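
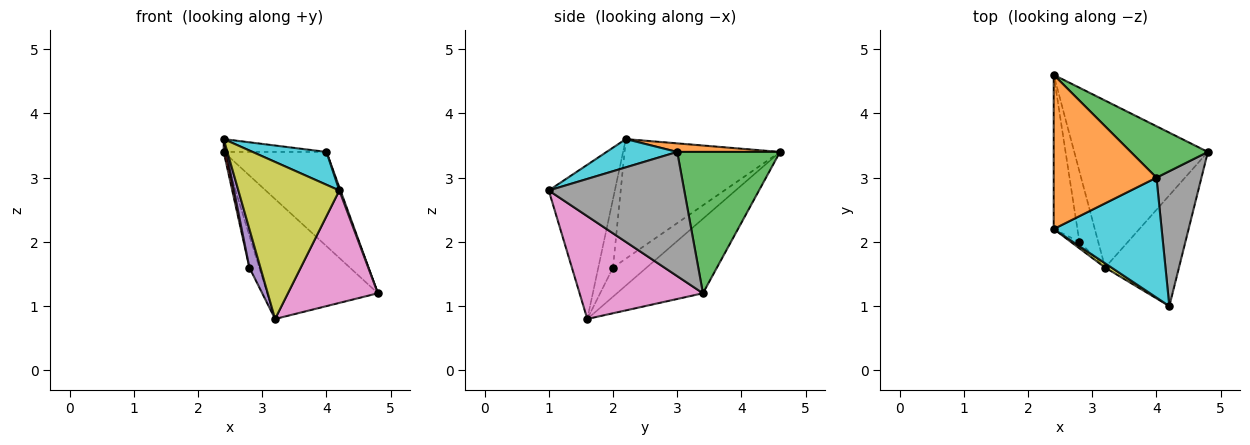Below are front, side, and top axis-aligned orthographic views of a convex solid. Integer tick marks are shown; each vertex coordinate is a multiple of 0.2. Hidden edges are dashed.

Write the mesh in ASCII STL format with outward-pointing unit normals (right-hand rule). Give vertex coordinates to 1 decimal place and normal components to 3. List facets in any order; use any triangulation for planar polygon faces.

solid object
 facet normal -0.413 0.531 -0.740
  outer loop
   vertex 3.2 1.6 0.8
   vertex 2.4 4.6 3.4
   vertex 4.8 3.4 1.2
  endloop
 endfacet
 facet normal 0.083 0.083 0.993
  outer loop
   vertex 4.0 3.0 3.4
   vertex 2.4 4.6 3.4
   vertex 2.4 2.2 3.6
  endloop
 endfacet
 facet normal 0.660 0.660 0.360
  outer loop
   vertex 4.0 3.0 3.4
   vertex 4.8 3.4 1.2
   vertex 2.4 4.6 3.4
  endloop
 endfacet
 facet normal -0.981 -0.016 -0.195
  outer loop
   vertex 2.8 2.0 1.6
   vertex 2.4 2.2 3.6
   vertex 2.4 4.6 3.4
  endloop
 endfacet
 facet normal -0.796 -0.597 -0.100
  outer loop
   vertex 2.8 2.0 1.6
   vertex 3.2 1.6 0.8
   vertex 2.4 2.2 3.6
  endloop
 endfacet
 facet normal -0.815 0.240 -0.527
  outer loop
   vertex 2.8 2.0 1.6
   vertex 2.4 4.6 3.4
   vertex 3.2 1.6 0.8
  endloop
 endfacet
 facet normal 0.699 -0.509 -0.502
  outer loop
   vertex 4.2 1.0 2.8
   vertex 3.2 1.6 0.8
   vertex 4.8 3.4 1.2
  endloop
 endfacet
 facet normal 0.940 -0.008 0.340
  outer loop
   vertex 4.2 1.0 2.8
   vertex 4.8 3.4 1.2
   vertex 4.0 3.0 3.4
  endloop
 endfacet
 facet normal -0.548 -0.836 0.023
  outer loop
   vertex 4.2 1.0 2.8
   vertex 2.4 2.2 3.6
   vertex 3.2 1.6 0.8
  endloop
 endfacet
 facet normal 0.245 -0.256 0.935
  outer loop
   vertex 4.2 1.0 2.8
   vertex 4.0 3.0 3.4
   vertex 2.4 2.2 3.6
  endloop
 endfacet
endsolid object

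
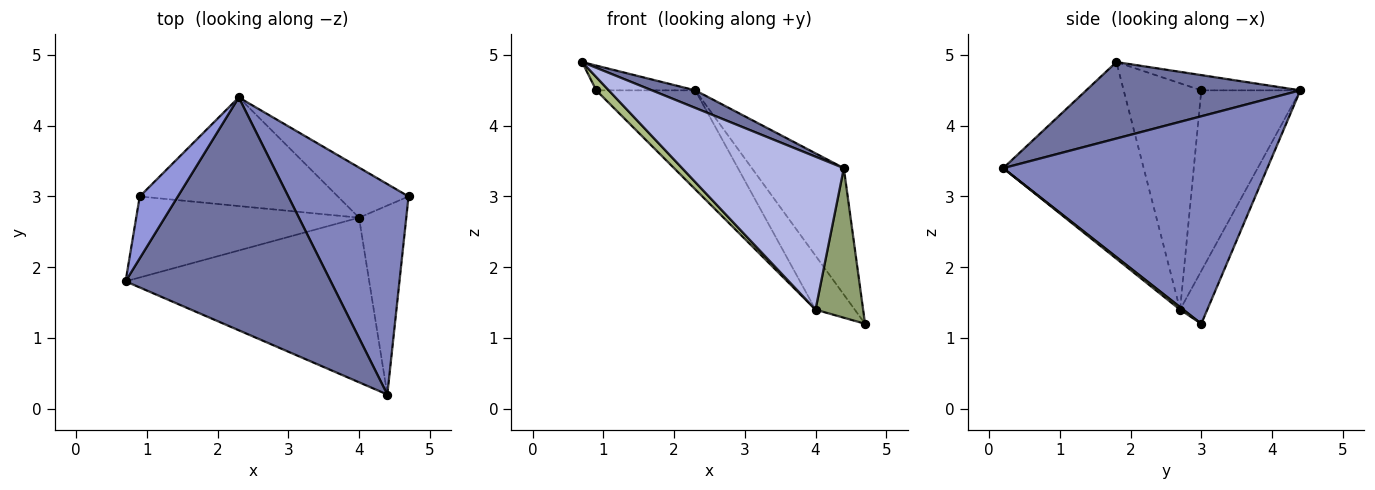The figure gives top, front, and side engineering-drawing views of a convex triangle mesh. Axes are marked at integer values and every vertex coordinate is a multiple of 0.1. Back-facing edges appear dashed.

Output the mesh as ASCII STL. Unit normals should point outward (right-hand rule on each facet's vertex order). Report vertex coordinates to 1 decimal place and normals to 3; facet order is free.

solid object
 facet normal 0.348 -0.071 0.935
  outer loop
   vertex 2.3 4.4 4.5
   vertex 0.7 1.8 4.9
   vertex 4.4 0.2 3.4
  endloop
 endfacet
 facet normal 0.828 0.288 0.480
  outer loop
   vertex 2.3 4.4 4.5
   vertex 4.4 0.2 3.4
   vertex 4.7 3.0 1.2
  endloop
 endfacet
 facet normal -0.348 0.348 0.870
  outer loop
   vertex 0.9 3.0 4.5
   vertex 0.7 1.8 4.9
   vertex 2.3 4.4 4.5
  endloop
 endfacet
 facet normal -0.509 -0.586 -0.631
  outer loop
   vertex 4.0 2.7 1.4
   vertex 4.4 0.2 3.4
   vertex 0.7 1.8 4.9
  endloop
 endfacet
 facet normal 0.042 -0.620 -0.783
  outer loop
   vertex 4.0 2.7 1.4
   vertex 4.7 3.0 1.2
   vertex 4.4 0.2 3.4
  endloop
 endfacet
 facet normal -0.708 -0.114 -0.697
  outer loop
   vertex 4.0 2.7 1.4
   vertex 0.7 1.8 4.9
   vertex 0.9 3.0 4.5
  endloop
 endfacet
 facet normal -0.453 0.653 -0.607
  outer loop
   vertex 4.0 2.7 1.4
   vertex 2.3 4.4 4.5
   vertex 4.7 3.0 1.2
  endloop
 endfacet
 facet normal -0.559 0.559 -0.613
  outer loop
   vertex 4.0 2.7 1.4
   vertex 0.9 3.0 4.5
   vertex 2.3 4.4 4.5
  endloop
 endfacet
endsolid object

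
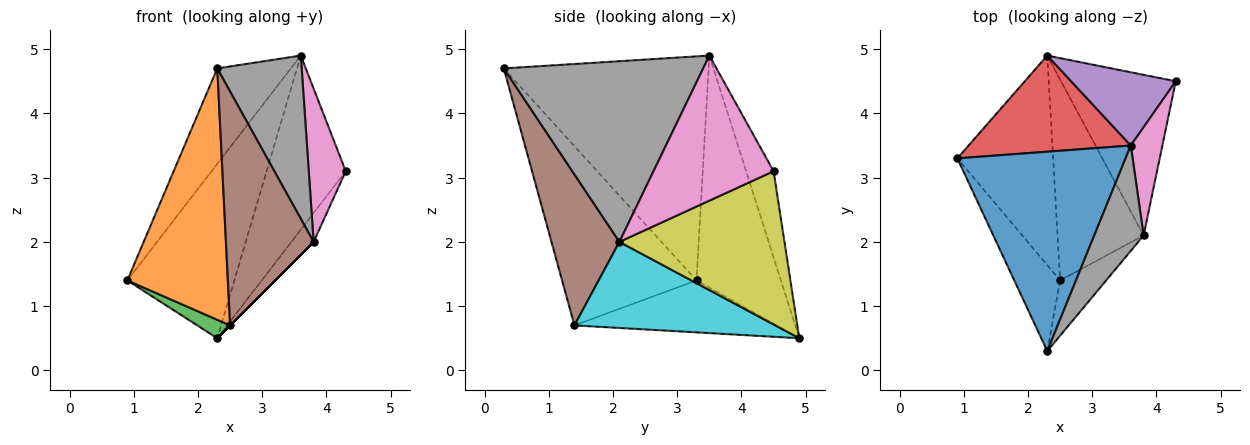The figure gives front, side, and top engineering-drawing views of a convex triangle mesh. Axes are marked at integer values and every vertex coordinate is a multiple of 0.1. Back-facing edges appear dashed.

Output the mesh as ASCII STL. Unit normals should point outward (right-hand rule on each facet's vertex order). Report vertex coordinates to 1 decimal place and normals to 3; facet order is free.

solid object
 facet normal -0.769 0.276 0.577
  outer loop
   vertex 3.6 3.5 4.9
   vertex 0.9 3.3 1.4
   vertex 2.3 0.3 4.7
  endloop
 endfacet
 facet normal -0.785 -0.587 -0.201
  outer loop
   vertex 2.5 1.4 0.7
   vertex 2.3 0.3 4.7
   vertex 0.9 3.3 1.4
  endloop
 endfacet
 facet normal -0.475 -0.077 -0.876
  outer loop
   vertex 2.3 4.9 0.5
   vertex 2.5 1.4 0.7
   vertex 0.9 3.3 1.4
  endloop
 endfacet
 facet normal -0.568 0.721 0.397
  outer loop
   vertex 2.3 4.9 0.5
   vertex 0.9 3.3 1.4
   vertex 3.6 3.5 4.9
  endloop
 endfacet
 facet normal -0.305 0.878 0.369
  outer loop
   vertex 2.3 4.9 0.5
   vertex 3.6 3.5 4.9
   vertex 4.3 4.5 3.1
  endloop
 endfacet
 facet normal 0.602 -0.777 -0.184
  outer loop
   vertex 3.8 2.1 2.0
   vertex 2.3 0.3 4.7
   vertex 2.5 1.4 0.7
  endloop
 endfacet
 facet normal 0.936 -0.288 0.204
  outer loop
   vertex 3.8 2.1 2.0
   vertex 4.3 4.5 3.1
   vertex 3.6 3.5 4.9
  endloop
 endfacet
 facet normal 0.893 -0.378 0.244
  outer loop
   vertex 3.8 2.1 2.0
   vertex 3.6 3.5 4.9
   vertex 2.3 0.3 4.7
  endloop
 endfacet
 facet normal 0.796 0.107 -0.596
  outer loop
   vertex 3.8 2.1 2.0
   vertex 2.3 4.9 0.5
   vertex 4.3 4.5 3.1
  endloop
 endfacet
 facet normal 0.707 0.000 -0.707
  outer loop
   vertex 3.8 2.1 2.0
   vertex 2.5 1.4 0.7
   vertex 2.3 4.9 0.5
  endloop
 endfacet
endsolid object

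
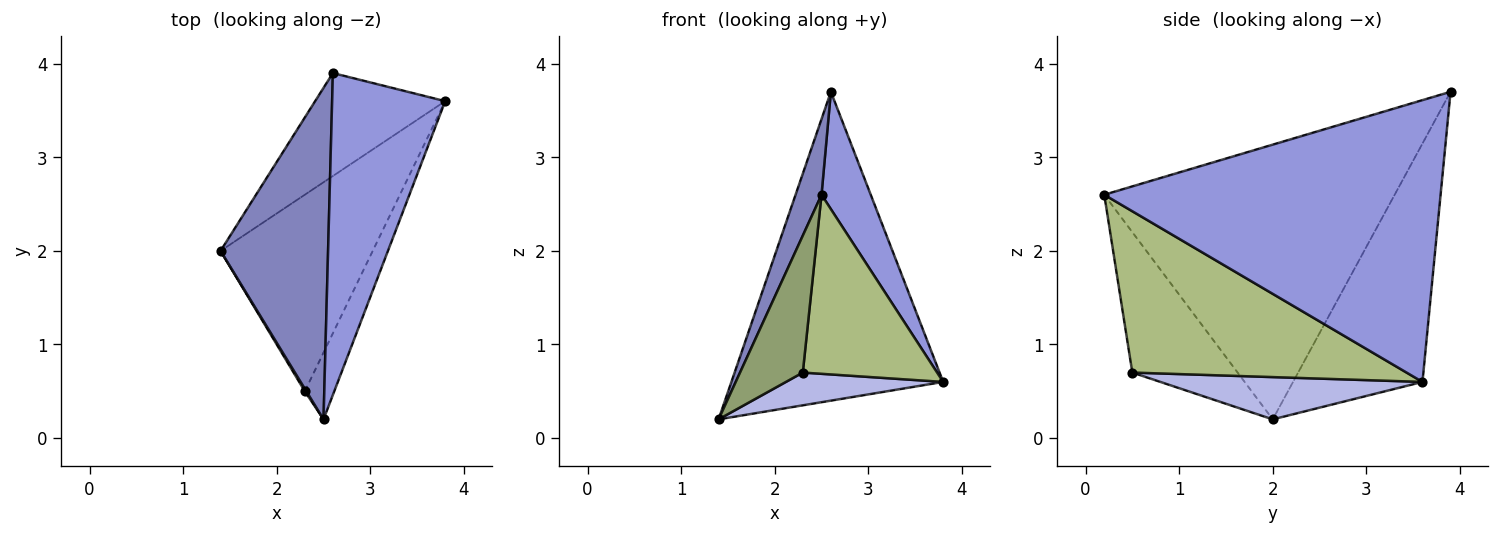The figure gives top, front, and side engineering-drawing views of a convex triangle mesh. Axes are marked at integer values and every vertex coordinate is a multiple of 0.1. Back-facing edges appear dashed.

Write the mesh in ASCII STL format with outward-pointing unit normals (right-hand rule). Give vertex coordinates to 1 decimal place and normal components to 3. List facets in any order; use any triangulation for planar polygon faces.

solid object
 facet normal -0.502 0.821 -0.274
  outer loop
   vertex 2.6 3.9 3.7
   vertex 3.8 3.6 0.6
   vertex 1.4 2.0 0.2
  endloop
 endfacet
 facet normal -0.928 -0.083 0.363
  outer loop
   vertex 2.6 3.9 3.7
   vertex 1.4 2.0 0.2
   vertex 2.5 0.2 2.6
  endloop
 endfacet
 facet normal 0.920 -0.135 0.369
  outer loop
   vertex 2.6 3.9 3.7
   vertex 2.5 0.2 2.6
   vertex 3.8 3.6 0.6
  endloop
 endfacet
 facet normal 0.264 -0.159 -0.951
  outer loop
   vertex 2.3 0.5 0.7
   vertex 1.4 2.0 0.2
   vertex 3.8 3.6 0.6
  endloop
 endfacet
 facet normal -0.859 -0.512 0.010
  outer loop
   vertex 2.3 0.5 0.7
   vertex 2.5 0.2 2.6
   vertex 1.4 2.0 0.2
  endloop
 endfacet
 facet normal 0.886 -0.434 -0.162
  outer loop
   vertex 2.3 0.5 0.7
   vertex 3.8 3.6 0.6
   vertex 2.5 0.2 2.6
  endloop
 endfacet
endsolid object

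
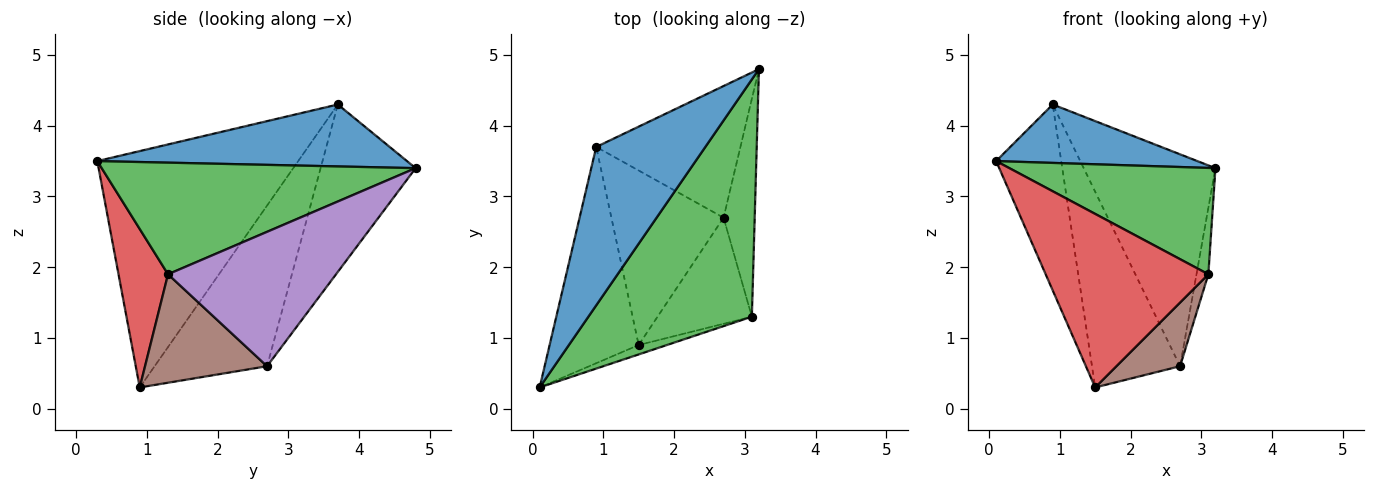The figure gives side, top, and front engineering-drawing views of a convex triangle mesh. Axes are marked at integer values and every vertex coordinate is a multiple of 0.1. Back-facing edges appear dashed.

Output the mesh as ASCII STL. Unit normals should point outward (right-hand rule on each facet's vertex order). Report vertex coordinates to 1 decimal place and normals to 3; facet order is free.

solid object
 facet normal 0.470 -0.305 0.828
  outer loop
   vertex 0.9 3.7 4.3
   vertex 0.1 0.3 3.5
   vertex 3.2 4.8 3.4
  endloop
 endfacet
 facet normal -0.896 0.290 -0.337
  outer loop
   vertex 1.5 0.9 0.3
   vertex 0.1 0.3 3.5
   vertex 0.9 3.7 4.3
  endloop
 endfacet
 facet normal 0.529 -0.347 0.775
  outer loop
   vertex 3.1 1.3 1.9
   vertex 3.2 4.8 3.4
   vertex 0.1 0.3 3.5
  endloop
 endfacet
 facet normal 0.291 -0.955 -0.052
  outer loop
   vertex 3.1 1.3 1.9
   vertex 0.1 0.3 3.5
   vertex 1.5 0.9 0.3
  endloop
 endfacet
 facet normal 0.972 0.069 -0.225
  outer loop
   vertex 2.7 2.7 0.6
   vertex 3.2 4.8 3.4
   vertex 3.1 1.3 1.9
  endloop
 endfacet
 facet normal 0.702 -0.366 -0.611
  outer loop
   vertex 2.7 2.7 0.6
   vertex 3.1 1.3 1.9
   vertex 1.5 0.9 0.3
  endloop
 endfacet
 facet normal -0.522 0.724 -0.450
  outer loop
   vertex 2.7 2.7 0.6
   vertex 0.9 3.7 4.3
   vertex 3.2 4.8 3.4
  endloop
 endfacet
 facet normal -0.690 0.540 -0.482
  outer loop
   vertex 2.7 2.7 0.6
   vertex 1.5 0.9 0.3
   vertex 0.9 3.7 4.3
  endloop
 endfacet
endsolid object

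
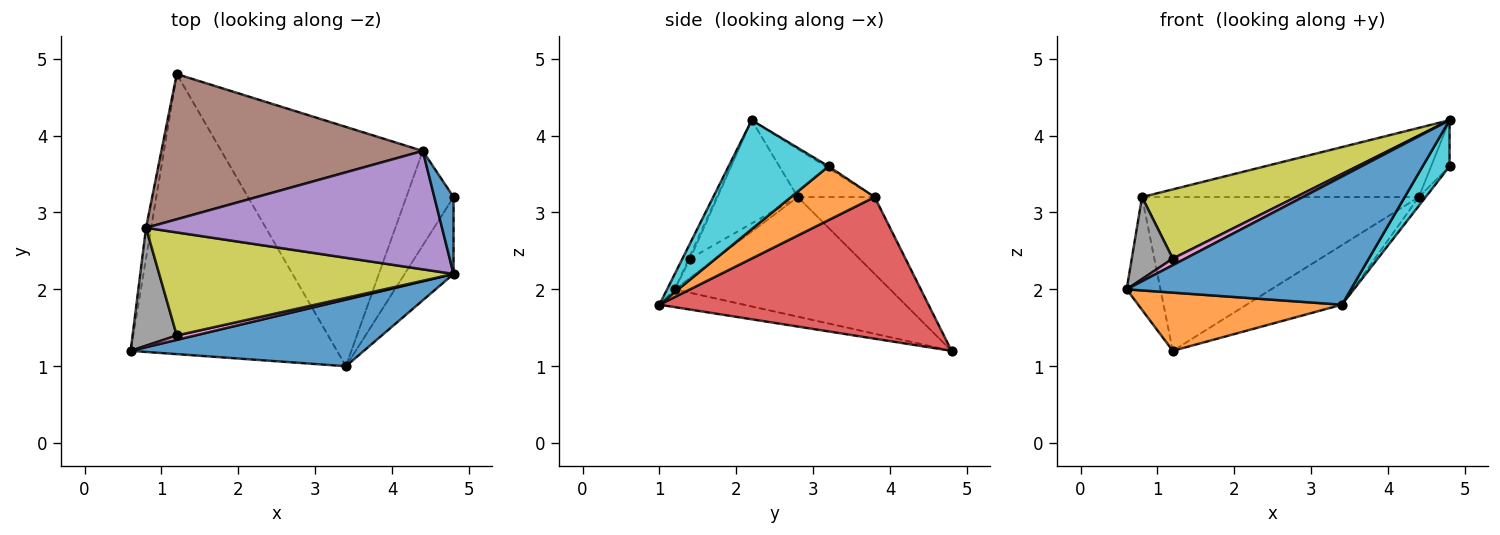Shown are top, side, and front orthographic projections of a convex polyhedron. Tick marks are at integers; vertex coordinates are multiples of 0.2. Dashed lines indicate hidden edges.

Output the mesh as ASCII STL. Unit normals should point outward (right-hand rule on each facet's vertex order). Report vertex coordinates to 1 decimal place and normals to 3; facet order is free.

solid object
 facet normal -0.030 -0.887 0.461
  outer loop
   vertex 3.4 1.0 1.8
   vertex 4.8 2.2 4.2
   vertex 0.6 1.2 2.0
  endloop
 endfacet
 facet normal -0.084 -0.203 -0.976
  outer loop
   vertex 3.4 1.0 1.8
   vertex 0.6 1.2 2.0
   vertex 1.2 4.8 1.2
  endloop
 endfacet
 facet normal -0.987 0.155 -0.042
  outer loop
   vertex 0.8 2.8 3.2
   vertex 1.2 4.8 1.2
   vertex 0.6 1.2 2.0
  endloop
 endfacet
 facet normal 0.563 0.200 -0.802
  outer loop
   vertex 4.4 3.8 3.2
   vertex 3.4 1.0 1.8
   vertex 1.2 4.8 1.2
  endloop
 endfacet
 facet normal -0.139 0.500 0.855
  outer loop
   vertex 4.4 3.8 3.2
   vertex 0.8 2.8 3.2
   vertex 4.8 2.2 4.2
  endloop
 endfacet
 facet normal -0.198 0.713 0.673
  outer loop
   vertex 4.4 3.8 3.2
   vertex 1.2 4.8 1.2
   vertex 0.8 2.8 3.2
  endloop
 endfacet
 facet normal -0.092 -0.829 0.552
  outer loop
   vertex 1.2 1.4 2.4
   vertex 0.6 1.2 2.0
   vertex 4.8 2.2 4.2
  endloop
 endfacet
 facet normal -0.336 -0.538 0.773
  outer loop
   vertex 1.2 1.4 2.4
   vertex 0.8 2.8 3.2
   vertex 0.6 1.2 2.0
  endloop
 endfacet
 facet normal -0.280 -0.535 0.797
  outer loop
   vertex 1.2 1.4 2.4
   vertex 4.8 2.2 4.2
   vertex 0.8 2.8 3.2
  endloop
 endfacet
 facet normal 0.886 -0.239 -0.398
  outer loop
   vertex 4.8 3.2 3.6
   vertex 4.8 2.2 4.2
   vertex 3.4 1.0 1.8
  endloop
 endfacet
 facet normal -0.085 0.513 0.854
  outer loop
   vertex 4.8 3.2 3.6
   vertex 4.4 3.8 3.2
   vertex 4.8 2.2 4.2
  endloop
 endfacet
 facet normal 0.750 0.061 -0.658
  outer loop
   vertex 4.8 3.2 3.6
   vertex 3.4 1.0 1.8
   vertex 4.4 3.8 3.2
  endloop
 endfacet
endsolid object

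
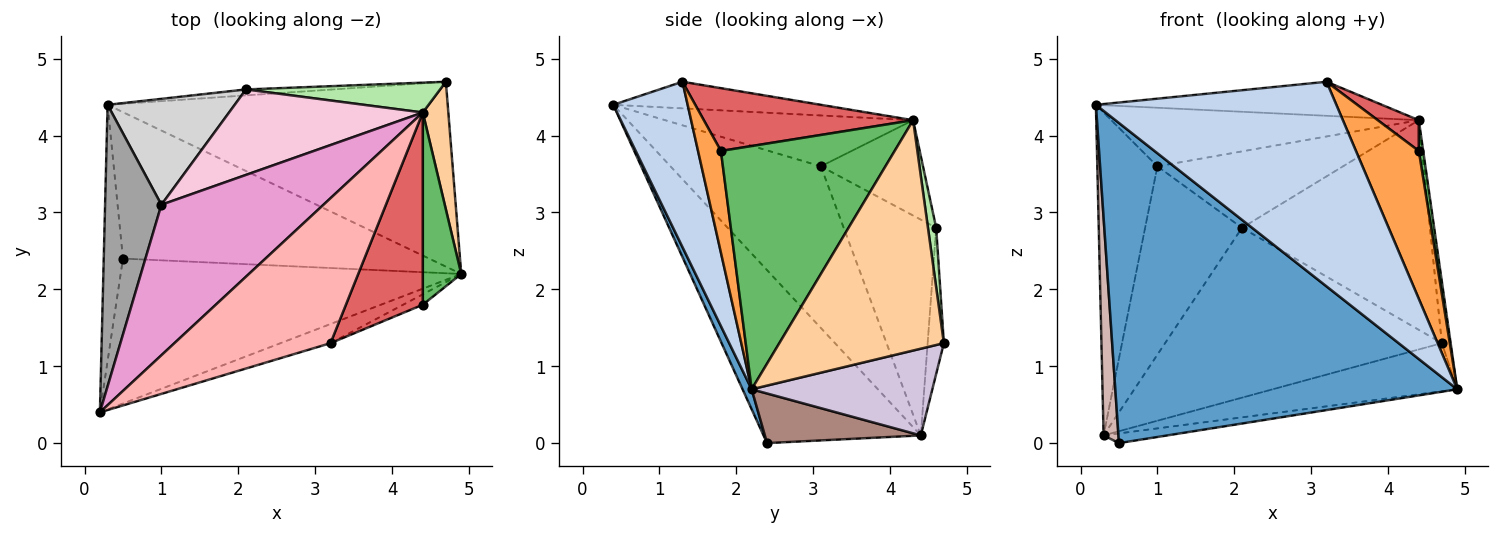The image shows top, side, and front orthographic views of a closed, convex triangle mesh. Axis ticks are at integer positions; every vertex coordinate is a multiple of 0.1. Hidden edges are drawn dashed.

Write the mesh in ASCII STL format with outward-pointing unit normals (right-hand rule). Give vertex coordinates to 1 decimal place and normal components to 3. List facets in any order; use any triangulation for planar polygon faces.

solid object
 facet normal 0.024 -0.911 -0.412
  outer loop
   vertex 0.5 2.4 0.0
   vertex 4.9 2.2 0.7
   vertex 0.2 0.4 4.4
  endloop
 endfacet
 facet normal 0.294 -0.952 -0.089
  outer loop
   vertex 3.2 1.3 4.7
   vertex 0.2 0.4 4.4
   vertex 4.9 2.2 0.7
  endloop
 endfacet
 facet normal 0.341 -0.938 -0.066
  outer loop
   vertex 3.2 1.3 4.7
   vertex 4.9 2.2 0.7
   vertex 4.4 1.8 3.8
  endloop
 endfacet
 facet normal 0.993 0.053 0.110
  outer loop
   vertex 4.4 4.3 4.2
   vertex 4.9 2.2 0.7
   vertex 4.7 4.7 1.3
  endloop
 endfacet
 facet normal 0.987 -0.025 0.156
  outer loop
   vertex 4.4 4.3 4.2
   vertex 4.4 1.8 3.8
   vertex 4.9 2.2 0.7
  endloop
 endfacet
 facet normal 0.043 0.989 0.141
  outer loop
   vertex 4.4 4.3 4.2
   vertex 4.7 4.7 1.3
   vertex 2.1 4.6 2.8
  endloop
 endfacet
 facet normal 0.628 -0.123 0.769
  outer loop
   vertex 4.4 4.3 4.2
   vertex 3.2 1.3 4.7
   vertex 4.4 1.8 3.8
  endloop
 endfacet
 facet normal -0.164 0.226 0.960
  outer loop
   vertex 4.4 4.3 4.2
   vertex 0.2 0.4 4.4
   vertex 3.2 1.3 4.7
  endloop
 endfacet
 facet normal -0.059 0.998 -0.035
  outer loop
   vertex 0.3 4.4 0.1
   vertex 2.1 4.6 2.8
   vertex 4.7 4.7 1.3
  endloop
 endfacet
 facet normal 0.240 0.245 -0.940
  outer loop
   vertex 0.3 4.4 0.1
   vertex 4.7 4.7 1.3
   vertex 4.9 2.2 0.7
  endloop
 endfacet
 facet normal 0.160 0.065 -0.985
  outer loop
   vertex 0.3 4.4 0.1
   vertex 4.9 2.2 0.7
   vertex 0.5 2.4 0.0
  endloop
 endfacet
 facet normal -0.990 -0.093 -0.110
  outer loop
   vertex 0.3 4.4 0.1
   vertex 0.5 2.4 0.0
   vertex 0.2 0.4 4.4
  endloop
 endfacet
 facet normal -0.281 0.348 0.894
  outer loop
   vertex 1.0 3.1 3.6
   vertex 0.2 0.4 4.4
   vertex 4.4 4.3 4.2
  endloop
 endfacet
 facet normal -0.344 0.626 0.700
  outer loop
   vertex 1.0 3.1 3.6
   vertex 4.4 4.3 4.2
   vertex 2.1 4.6 2.8
  endloop
 endfacet
 facet normal -0.884 0.353 0.308
  outer loop
   vertex 1.0 3.1 3.6
   vertex 0.3 4.4 0.1
   vertex 0.2 0.4 4.4
  endloop
 endfacet
 facet normal -0.640 0.670 0.377
  outer loop
   vertex 1.0 3.1 3.6
   vertex 2.1 4.6 2.8
   vertex 0.3 4.4 0.1
  endloop
 endfacet
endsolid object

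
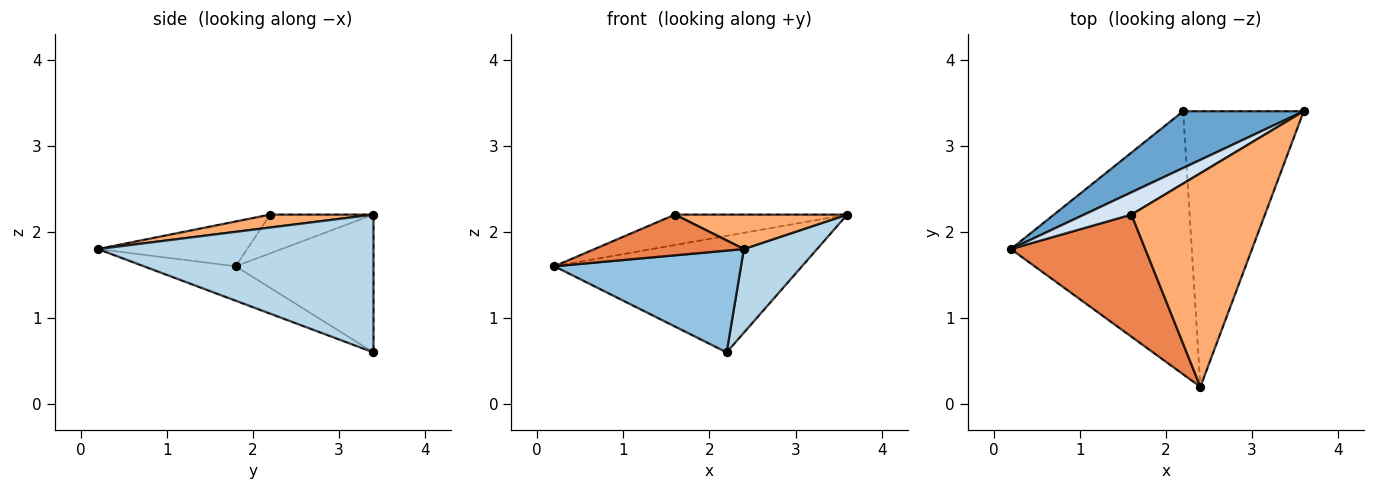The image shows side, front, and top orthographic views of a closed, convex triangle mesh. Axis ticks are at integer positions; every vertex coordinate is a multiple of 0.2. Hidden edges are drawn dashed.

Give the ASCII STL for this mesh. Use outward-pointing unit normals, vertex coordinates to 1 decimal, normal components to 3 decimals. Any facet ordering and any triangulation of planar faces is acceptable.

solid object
 facet normal -0.447 0.804 0.392
  outer loop
   vertex 2.2 3.4 0.6
   vertex 0.2 1.8 1.6
   vertex 3.6 3.4 2.2
  endloop
 endfacet
 facet normal -0.175 -0.355 -0.918
  outer loop
   vertex 2.2 3.4 0.6
   vertex 2.4 0.2 1.8
   vertex 0.2 1.8 1.6
  endloop
 endfacet
 facet normal 0.738 -0.196 -0.646
  outer loop
   vertex 2.2 3.4 0.6
   vertex 3.6 3.4 2.2
   vertex 2.4 0.2 1.8
  endloop
 endfacet
 facet normal -0.436 0.726 0.532
  outer loop
   vertex 1.6 2.2 2.2
   vertex 3.6 3.4 2.2
   vertex 0.2 1.8 1.6
  endloop
 endfacet
 facet normal -0.302 -0.302 0.905
  outer loop
   vertex 1.6 2.2 2.2
   vertex 0.2 1.8 1.6
   vertex 2.4 0.2 1.8
  endloop
 endfacet
 facet normal 0.095 -0.159 0.983
  outer loop
   vertex 1.6 2.2 2.2
   vertex 2.4 0.2 1.8
   vertex 3.6 3.4 2.2
  endloop
 endfacet
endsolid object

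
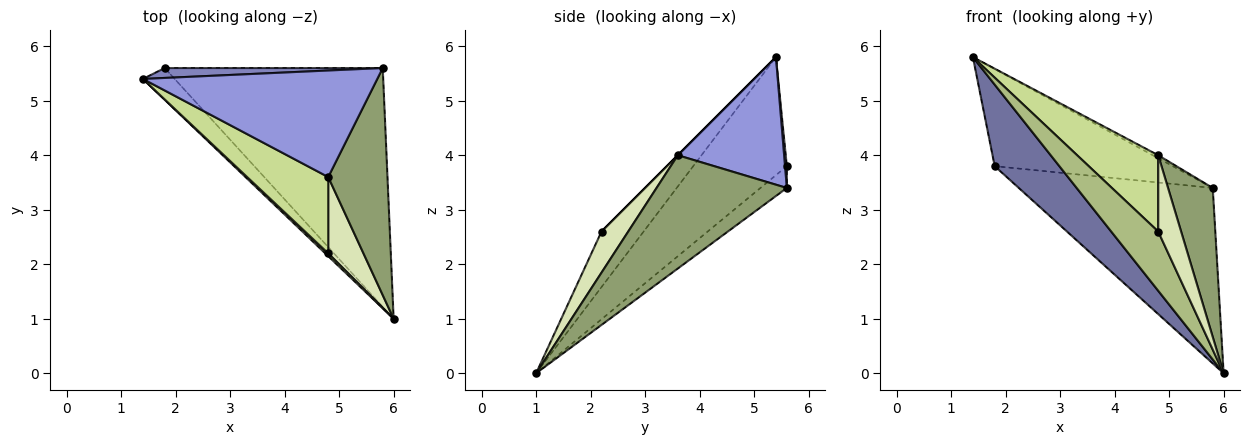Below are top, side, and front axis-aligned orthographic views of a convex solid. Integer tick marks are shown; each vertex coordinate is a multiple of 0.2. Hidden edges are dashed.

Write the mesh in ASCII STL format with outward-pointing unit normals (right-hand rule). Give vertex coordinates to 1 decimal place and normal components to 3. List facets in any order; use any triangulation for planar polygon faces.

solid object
 facet normal -0.803 -0.555 -0.216
  outer loop
   vertex 1.8 5.6 3.8
   vertex 6.0 1.0 0.0
   vertex 1.4 5.4 5.8
  endloop
 endfacet
 facet normal 0.010 0.995 0.102
  outer loop
   vertex 5.8 5.6 3.4
   vertex 1.8 5.6 3.8
   vertex 1.4 5.4 5.8
  endloop
 endfacet
 facet normal 0.478 0.025 0.878
  outer loop
   vertex 5.8 5.6 3.4
   vertex 1.4 5.4 5.8
   vertex 4.8 3.6 4.0
  endloop
 endfacet
 facet normal -0.080 0.590 -0.803
  outer loop
   vertex 5.8 5.6 3.4
   vertex 6.0 1.0 0.0
   vertex 1.8 5.6 3.8
  endloop
 endfacet
 facet normal 0.848 -0.291 0.443
  outer loop
   vertex 5.8 5.6 3.4
   vertex 4.8 3.6 4.0
   vertex 6.0 1.0 0.0
  endloop
 endfacet
 facet normal -0.667 -0.744 0.036
  outer loop
   vertex 4.8 2.2 2.6
   vertex 1.4 5.4 5.8
   vertex 6.0 1.0 0.0
  endloop
 endfacet
 facet normal 0.000 -0.707 0.707
  outer loop
   vertex 4.8 2.2 2.6
   vertex 4.8 3.6 4.0
   vertex 1.4 5.4 5.8
  endloop
 endfacet
 facet normal 0.636 -0.545 0.545
  outer loop
   vertex 4.8 2.2 2.6
   vertex 6.0 1.0 0.0
   vertex 4.8 3.6 4.0
  endloop
 endfacet
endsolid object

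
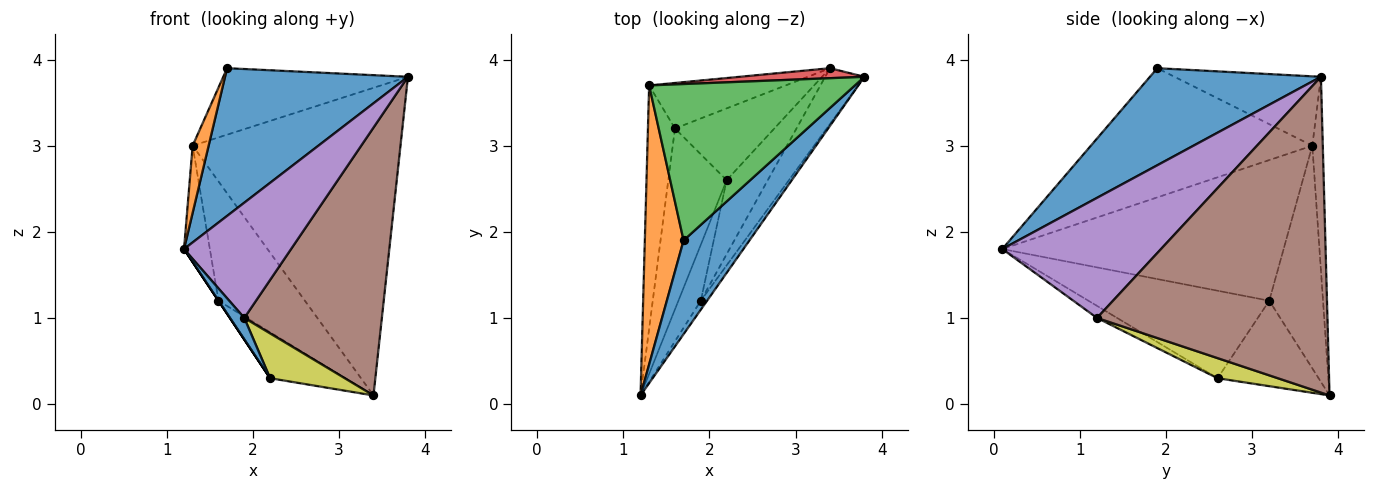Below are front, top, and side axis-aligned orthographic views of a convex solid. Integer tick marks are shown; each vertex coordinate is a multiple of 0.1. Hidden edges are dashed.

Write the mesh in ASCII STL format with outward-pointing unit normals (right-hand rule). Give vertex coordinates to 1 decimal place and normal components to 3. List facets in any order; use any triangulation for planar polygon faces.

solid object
 facet normal 0.620 -0.663 0.421
  outer loop
   vertex 1.7 1.9 3.9
   vertex 1.2 0.1 1.8
   vertex 3.8 3.8 3.8
  endloop
 endfacet
 facet normal -0.956 -0.069 0.287
  outer loop
   vertex 1.3 3.7 3.0
   vertex 1.2 0.1 1.8
   vertex 1.7 1.9 3.9
  endloop
 endfacet
 facet normal -0.296 0.374 0.879
  outer loop
   vertex 1.3 3.7 3.0
   vertex 1.7 1.9 3.9
   vertex 3.8 3.8 3.8
  endloop
 endfacet
 facet normal -0.050 0.998 0.032
  outer loop
   vertex 1.3 3.7 3.0
   vertex 3.8 3.8 3.8
   vertex 3.4 3.9 0.1
  endloop
 endfacet
 facet normal 0.828 -0.559 -0.043
  outer loop
   vertex 1.9 1.2 1.0
   vertex 3.8 3.8 3.8
   vertex 1.2 0.1 1.8
  endloop
 endfacet
 facet normal 0.854 -0.510 -0.106
  outer loop
   vertex 1.9 1.2 1.0
   vertex 3.4 3.9 0.1
   vertex 3.8 3.8 3.8
  endloop
 endfacet
 facet normal -0.502 0.808 -0.308
  outer loop
   vertex 1.6 3.2 1.2
   vertex 1.3 3.7 3.0
   vertex 3.4 3.9 0.1
  endloop
 endfacet
 facet normal -0.978 0.090 -0.188
  outer loop
   vertex 1.6 3.2 1.2
   vertex 1.2 0.1 1.8
   vertex 1.3 3.7 3.0
  endloop
 endfacet
 facet normal 0.386 -0.477 -0.790
  outer loop
   vertex 2.2 2.6 0.3
   vertex 3.4 3.9 0.1
   vertex 1.9 1.2 1.0
  endloop
 endfacet
 facet normal -0.587 0.437 -0.682
  outer loop
   vertex 2.2 2.6 0.3
   vertex 1.6 3.2 1.2
   vertex 3.4 3.9 0.1
  endloop
 endfacet
 facet normal -0.449 -0.321 -0.834
  outer loop
   vertex 2.2 2.6 0.3
   vertex 1.9 1.2 1.0
   vertex 1.2 0.1 1.8
  endloop
 endfacet
 facet normal -0.832 0.000 -0.555
  outer loop
   vertex 2.2 2.6 0.3
   vertex 1.2 0.1 1.8
   vertex 1.6 3.2 1.2
  endloop
 endfacet
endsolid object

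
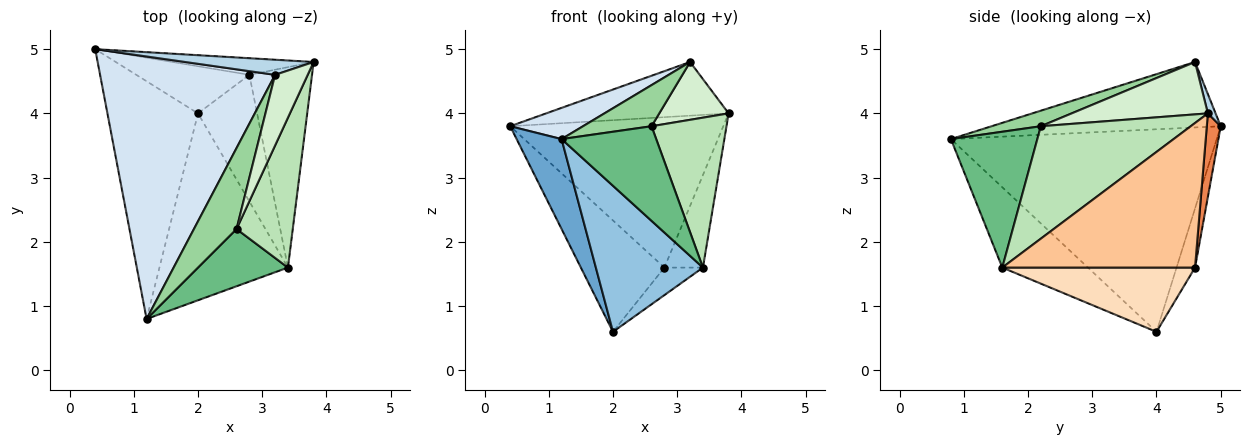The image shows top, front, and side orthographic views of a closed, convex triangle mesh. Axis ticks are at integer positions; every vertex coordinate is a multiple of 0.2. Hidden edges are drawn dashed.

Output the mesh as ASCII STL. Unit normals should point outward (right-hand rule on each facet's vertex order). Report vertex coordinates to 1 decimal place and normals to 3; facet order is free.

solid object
 facet normal -0.902 -0.153 -0.403
  outer loop
   vertex 2.0 4.0 0.6
   vertex 1.2 0.8 3.6
   vertex 0.4 5.0 3.8
  endloop
 endfacet
 facet normal -0.442 -0.552 -0.707
  outer loop
   vertex 3.4 1.6 1.6
   vertex 1.2 0.8 3.6
   vertex 2.0 4.0 0.6
  endloop
 endfacet
 facet normal 0.041 0.962 0.271
  outer loop
   vertex 3.2 4.6 4.8
   vertex 3.8 4.8 4.0
   vertex 0.4 5.0 3.8
  endloop
 endfacet
 facet normal -0.348 -0.111 0.931
  outer loop
   vertex 3.2 4.6 4.8
   vertex 0.4 5.0 3.8
   vertex 1.2 0.8 3.6
  endloop
 endfacet
 facet normal 0.065 0.992 -0.110
  outer loop
   vertex 2.8 4.6 1.6
   vertex 0.4 5.0 3.8
   vertex 3.8 4.8 4.0
  endloop
 endfacet
 facet normal -0.200 0.902 -0.382
  outer loop
   vertex 2.8 4.6 1.6
   vertex 2.0 4.0 0.6
   vertex 0.4 5.0 3.8
  endloop
 endfacet
 facet normal 0.902 0.180 -0.391
  outer loop
   vertex 2.8 4.6 1.6
   vertex 3.8 4.8 4.0
   vertex 3.4 1.6 1.6
  endloop
 endfacet
 facet normal 0.728 0.146 -0.670
  outer loop
   vertex 2.8 4.6 1.6
   vertex 3.4 1.6 1.6
   vertex 2.0 4.0 0.6
  endloop
 endfacet
 facet normal 0.616 -0.674 0.408
  outer loop
   vertex 2.6 2.2 3.8
   vertex 1.2 0.8 3.6
   vertex 3.4 1.6 1.6
  endloop
 endfacet
 facet normal 0.310 -0.431 0.848
  outer loop
   vertex 2.6 2.2 3.8
   vertex 3.2 4.6 4.8
   vertex 1.2 0.8 3.6
  endloop
 endfacet
 facet normal 0.816 -0.408 0.408
  outer loop
   vertex 2.6 2.2 3.8
   vertex 3.4 1.6 1.6
   vertex 3.8 4.8 4.0
  endloop
 endfacet
 facet normal 0.779 -0.397 0.485
  outer loop
   vertex 2.6 2.2 3.8
   vertex 3.8 4.8 4.0
   vertex 3.2 4.6 4.8
  endloop
 endfacet
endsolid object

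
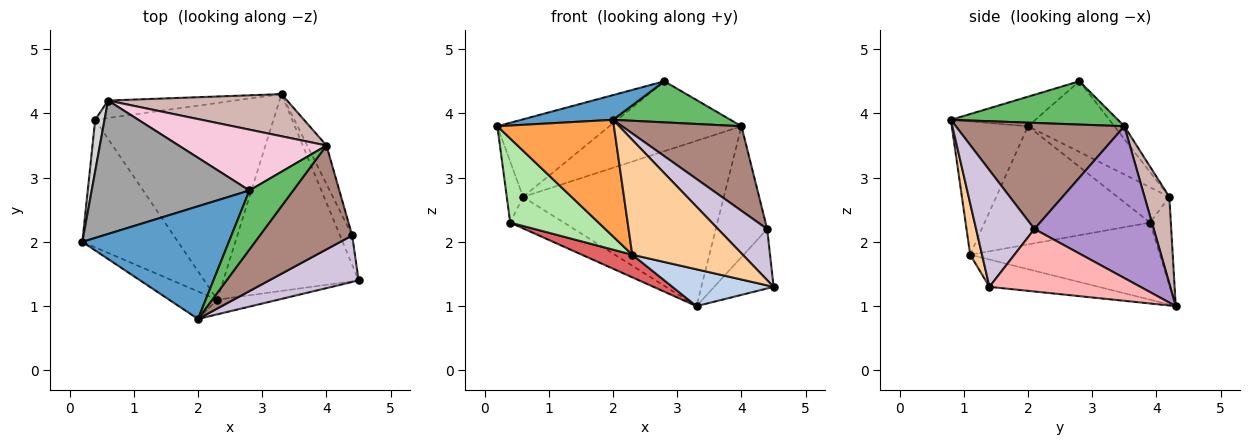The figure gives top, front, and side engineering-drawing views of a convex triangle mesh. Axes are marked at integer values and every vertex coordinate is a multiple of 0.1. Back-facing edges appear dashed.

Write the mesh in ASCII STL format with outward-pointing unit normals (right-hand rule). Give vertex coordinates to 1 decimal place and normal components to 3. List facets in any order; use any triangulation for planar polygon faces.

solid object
 facet normal -0.193 -0.210 0.958
  outer loop
   vertex 2.0 0.8 3.9
   vertex 2.8 2.8 4.5
   vertex 0.2 2.0 3.8
  endloop
 endfacet
 facet normal -0.195 -0.180 -0.964
  outer loop
   vertex 2.3 1.1 1.8
   vertex 3.3 4.3 1.0
   vertex 4.5 1.4 1.3
  endloop
 endfacet
 facet normal -0.537 -0.821 -0.194
  outer loop
   vertex 2.3 1.1 1.8
   vertex 2.0 0.8 3.9
   vertex 0.2 2.0 3.8
  endloop
 endfacet
 facet normal 0.106 -0.986 -0.126
  outer loop
   vertex 2.3 1.1 1.8
   vertex 4.5 1.4 1.3
   vertex 2.0 0.8 3.9
  endloop
 endfacet
 facet normal 0.630 -0.443 0.637
  outer loop
   vertex 4.0 3.5 3.8
   vertex 2.8 2.8 4.5
   vertex 2.0 0.8 3.9
  endloop
 endfacet
 facet normal -0.718 -0.383 -0.581
  outer loop
   vertex 0.4 3.9 2.3
   vertex 2.3 1.1 1.8
   vertex 0.2 2.0 3.8
  endloop
 endfacet
 facet normal -0.395 -0.105 -0.913
  outer loop
   vertex 0.4 3.9 2.3
   vertex 3.3 4.3 1.0
   vertex 2.3 1.1 1.8
  endloop
 endfacet
 facet normal 0.916 0.360 -0.179
  outer loop
   vertex 4.4 2.1 2.2
   vertex 4.5 1.4 1.3
   vertex 3.3 4.3 1.0
  endloop
 endfacet
 facet normal 0.912 0.393 -0.116
  outer loop
   vertex 4.4 2.1 2.2
   vertex 3.3 4.3 1.0
   vertex 4.0 3.5 3.8
  endloop
 endfacet
 facet normal 0.659 -0.556 0.506
  outer loop
   vertex 4.4 2.1 2.2
   vertex 2.0 0.8 3.9
   vertex 4.5 1.4 1.3
  endloop
 endfacet
 facet normal 0.665 -0.471 0.579
  outer loop
   vertex 4.4 2.1 2.2
   vertex 4.0 3.5 3.8
   vertex 2.0 0.8 3.9
  endloop
 endfacet
 facet normal 0.119 0.962 0.245
  outer loop
   vertex 0.6 4.2 2.7
   vertex 4.0 3.5 3.8
   vertex 3.3 4.3 1.0
  endloop
 endfacet
 facet normal -0.321 0.828 -0.461
  outer loop
   vertex 0.6 4.2 2.7
   vertex 3.3 4.3 1.0
   vertex 0.4 3.9 2.3
  endloop
 endfacet
 facet normal -0.057 0.753 0.655
  outer loop
   vertex 0.6 4.2 2.7
   vertex 2.8 2.8 4.5
   vertex 4.0 3.5 3.8
  endloop
 endfacet
 facet normal -0.361 0.469 0.806
  outer loop
   vertex 0.6 4.2 2.7
   vertex 0.2 2.0 3.8
   vertex 2.8 2.8 4.5
  endloop
 endfacet
 facet normal -0.925 0.291 0.245
  outer loop
   vertex 0.6 4.2 2.7
   vertex 0.4 3.9 2.3
   vertex 0.2 2.0 3.8
  endloop
 endfacet
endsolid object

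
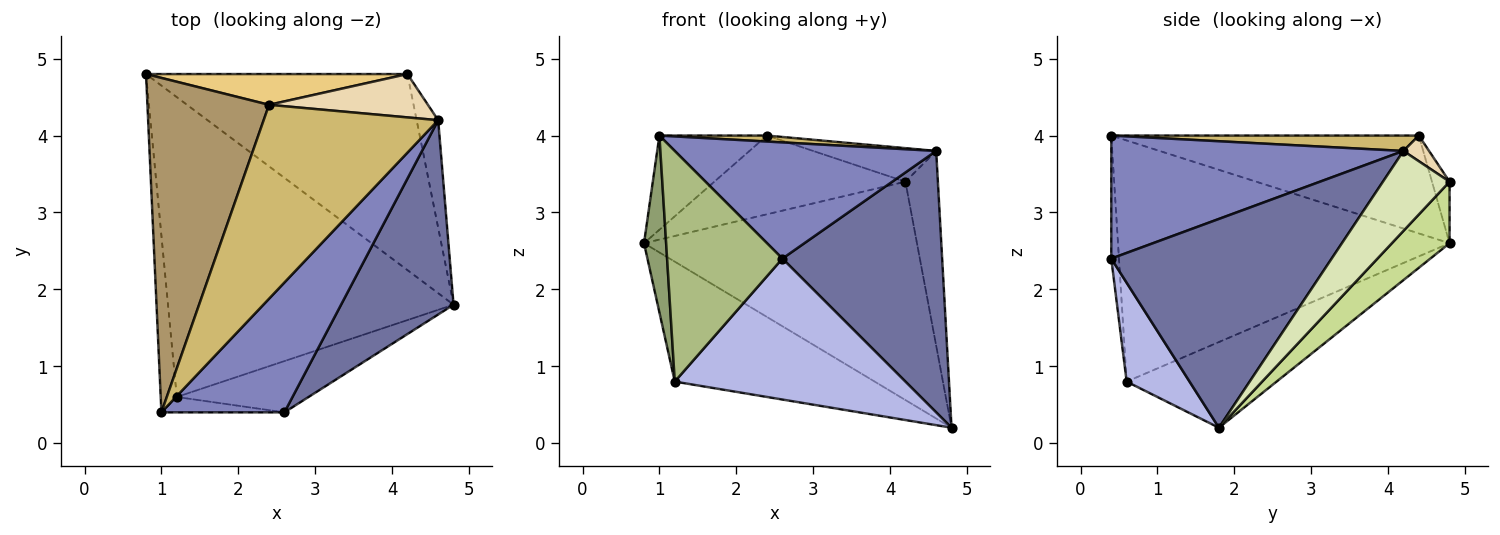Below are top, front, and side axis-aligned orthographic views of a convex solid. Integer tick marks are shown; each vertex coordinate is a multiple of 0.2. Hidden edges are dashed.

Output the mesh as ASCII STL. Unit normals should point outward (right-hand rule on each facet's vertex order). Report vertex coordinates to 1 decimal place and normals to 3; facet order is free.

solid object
 facet normal 0.742 -0.538 0.400
  outer loop
   vertex 4.6 4.2 3.8
   vertex 2.6 0.4 2.4
   vertex 4.8 1.8 0.2
  endloop
 endfacet
 facet normal 0.598 -0.535 0.598
  outer loop
   vertex 4.6 4.2 3.8
   vertex 1.0 0.4 4.0
   vertex 2.6 0.4 2.4
  endloop
 endfacet
 facet normal -0.268 0.358 -0.894
  outer loop
   vertex 1.2 0.6 0.8
   vertex 0.8 4.8 2.6
   vertex 4.8 1.8 0.2
  endloop
 endfacet
 facet normal 0.248 -0.910 -0.331
  outer loop
   vertex 1.2 0.6 0.8
   vertex 4.8 1.8 0.2
   vertex 2.6 0.4 2.4
  endloop
 endfacet
 facet normal -0.996 -0.066 -0.066
  outer loop
   vertex 1.2 0.6 0.8
   vertex 1.0 0.4 4.0
   vertex 0.8 4.8 2.6
  endloop
 endfacet
 facet normal -0.066 -0.996 -0.066
  outer loop
   vertex 1.2 0.6 0.8
   vertex 2.6 0.4 2.4
   vertex 1.0 0.4 4.0
  endloop
 endfacet
 facet normal 0.155 0.735 -0.660
  outer loop
   vertex 4.2 4.8 3.4
   vertex 4.8 1.8 0.2
   vertex 0.8 4.8 2.6
  endloop
 endfacet
 facet normal 0.874 0.426 -0.235
  outer loop
   vertex 4.2 4.8 3.4
   vertex 4.6 4.2 3.8
   vertex 4.8 1.8 0.2
  endloop
 endfacet
 facet normal -0.612 0.214 0.761
  outer loop
   vertex 2.4 4.4 4.0
   vertex 0.8 4.8 2.6
   vertex 1.0 0.4 4.0
  endloop
 endfacet
 facet normal 0.088 -0.031 0.996
  outer loop
   vertex 2.4 4.4 4.0
   vertex 1.0 0.4 4.0
   vertex 4.6 4.2 3.8
  endloop
 endfacet
 facet normal -0.085 0.928 0.363
  outer loop
   vertex 2.4 4.4 4.0
   vertex 4.2 4.8 3.4
   vertex 0.8 4.8 2.6
  endloop
 endfacet
 facet normal 0.127 0.607 0.784
  outer loop
   vertex 2.4 4.4 4.0
   vertex 4.6 4.2 3.8
   vertex 4.2 4.8 3.4
  endloop
 endfacet
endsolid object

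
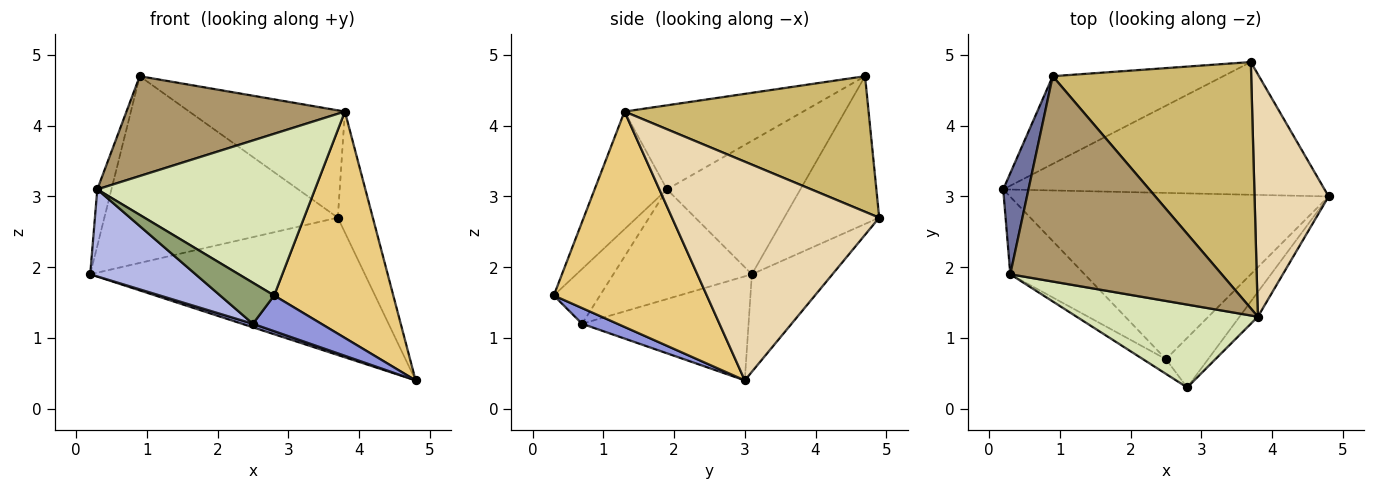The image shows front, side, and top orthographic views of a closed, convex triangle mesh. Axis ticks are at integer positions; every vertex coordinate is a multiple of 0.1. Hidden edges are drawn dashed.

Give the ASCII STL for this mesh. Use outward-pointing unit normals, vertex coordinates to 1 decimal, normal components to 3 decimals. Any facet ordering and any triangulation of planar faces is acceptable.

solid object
 facet normal -0.977 0.104 0.185
  outer loop
   vertex 0.3 1.9 3.1
   vertex 0.9 4.7 4.7
   vertex 0.2 3.1 1.9
  endloop
 endfacet
 facet normal -0.310 -0.020 -0.950
  outer loop
   vertex 2.5 0.7 1.2
   vertex 0.2 3.1 1.9
   vertex 4.8 3.0 0.4
  endloop
 endfacet
 facet normal 0.289 -0.560 -0.777
  outer loop
   vertex 2.5 0.7 1.2
   vertex 4.8 3.0 0.4
   vertex 2.8 0.3 1.6
  endloop
 endfacet
 facet normal -0.701 -0.533 -0.475
  outer loop
   vertex 2.5 0.7 1.2
   vertex 0.3 1.9 3.1
   vertex 0.2 3.1 1.9
  endloop
 endfacet
 facet normal -0.627 -0.733 -0.263
  outer loop
   vertex 2.5 0.7 1.2
   vertex 2.8 0.3 1.6
   vertex 0.3 1.9 3.1
  endloop
 endfacet
 facet normal -0.206 0.704 -0.680
  outer loop
   vertex 3.7 4.9 2.7
   vertex 4.8 3.0 0.4
   vertex 0.2 3.1 1.9
  endloop
 endfacet
 facet normal -0.346 0.849 -0.399
  outer loop
   vertex 3.7 4.9 2.7
   vertex 0.2 3.1 1.9
   vertex 0.9 4.7 4.7
  endloop
 endfacet
 facet normal -0.284 -0.853 0.437
  outer loop
   vertex 3.8 1.3 4.2
   vertex 0.3 1.9 3.1
   vertex 2.8 0.3 1.6
  endloop
 endfacet
 facet normal -0.337 -0.412 0.847
  outer loop
   vertex 3.8 1.3 4.2
   vertex 0.9 4.7 4.7
   vertex 0.3 1.9 3.1
  endloop
 endfacet
 facet normal 0.531 0.338 0.777
  outer loop
   vertex 3.8 1.3 4.2
   vertex 3.7 4.9 2.7
   vertex 0.9 4.7 4.7
  endloop
 endfacet
 facet normal 0.787 -0.613 -0.067
  outer loop
   vertex 3.8 1.3 4.2
   vertex 2.8 0.3 1.6
   vertex 4.8 3.0 0.4
  endloop
 endfacet
 facet normal 0.935 0.158 0.317
  outer loop
   vertex 3.8 1.3 4.2
   vertex 4.8 3.0 0.4
   vertex 3.7 4.9 2.7
  endloop
 endfacet
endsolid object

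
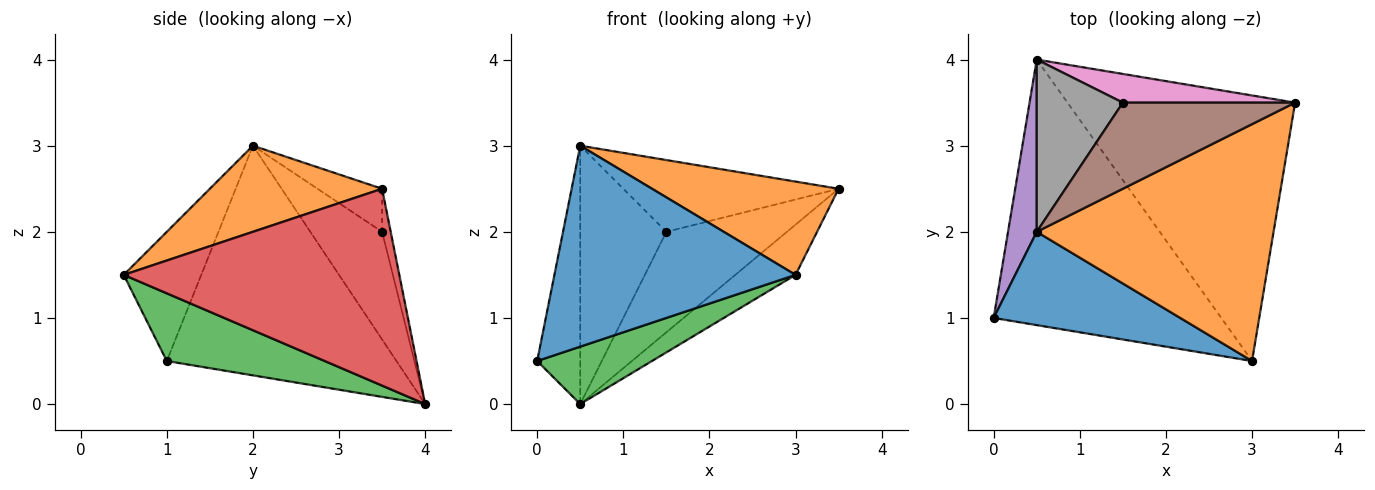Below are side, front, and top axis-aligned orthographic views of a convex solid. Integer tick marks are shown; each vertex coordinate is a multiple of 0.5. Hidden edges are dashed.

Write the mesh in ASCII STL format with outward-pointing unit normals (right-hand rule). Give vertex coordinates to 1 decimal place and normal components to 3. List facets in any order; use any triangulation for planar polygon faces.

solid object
 facet normal -0.280 -0.871 0.404
  outer loop
   vertex 0.5 2.0 3.0
   vertex 0.0 1.0 0.5
   vertex 3.0 0.5 1.5
  endloop
 endfacet
 facet normal 0.320 -0.347 0.881
  outer loop
   vertex 0.5 2.0 3.0
   vertex 3.0 0.5 1.5
   vertex 3.5 3.5 2.5
  endloop
 endfacet
 facet normal 0.279 -0.203 -0.939
  outer loop
   vertex 0.5 4.0 0.0
   vertex 3.0 0.5 1.5
   vertex 0.0 1.0 0.5
  endloop
 endfacet
 facet normal 0.648 0.142 -0.749
  outer loop
   vertex 0.5 4.0 0.0
   vertex 3.5 3.5 2.5
   vertex 3.0 0.5 1.5
  endloop
 endfacet
 facet normal -0.976 0.183 0.122
  outer loop
   vertex 0.5 4.0 0.0
   vertex 0.0 1.0 0.5
   vertex 0.5 2.0 3.0
  endloop
 endfacet
 facet normal -0.189 0.629 0.754
  outer loop
   vertex 1.5 3.5 2.0
   vertex 0.5 2.0 3.0
   vertex 3.5 3.5 2.5
  endloop
 endfacet
 facet normal -0.069 0.959 0.274
  outer loop
   vertex 1.5 3.5 2.0
   vertex 3.5 3.5 2.5
   vertex 0.5 4.0 0.0
  endloop
 endfacet
 facet normal -0.570 0.684 0.456
  outer loop
   vertex 1.5 3.5 2.0
   vertex 0.5 4.0 0.0
   vertex 0.5 2.0 3.0
  endloop
 endfacet
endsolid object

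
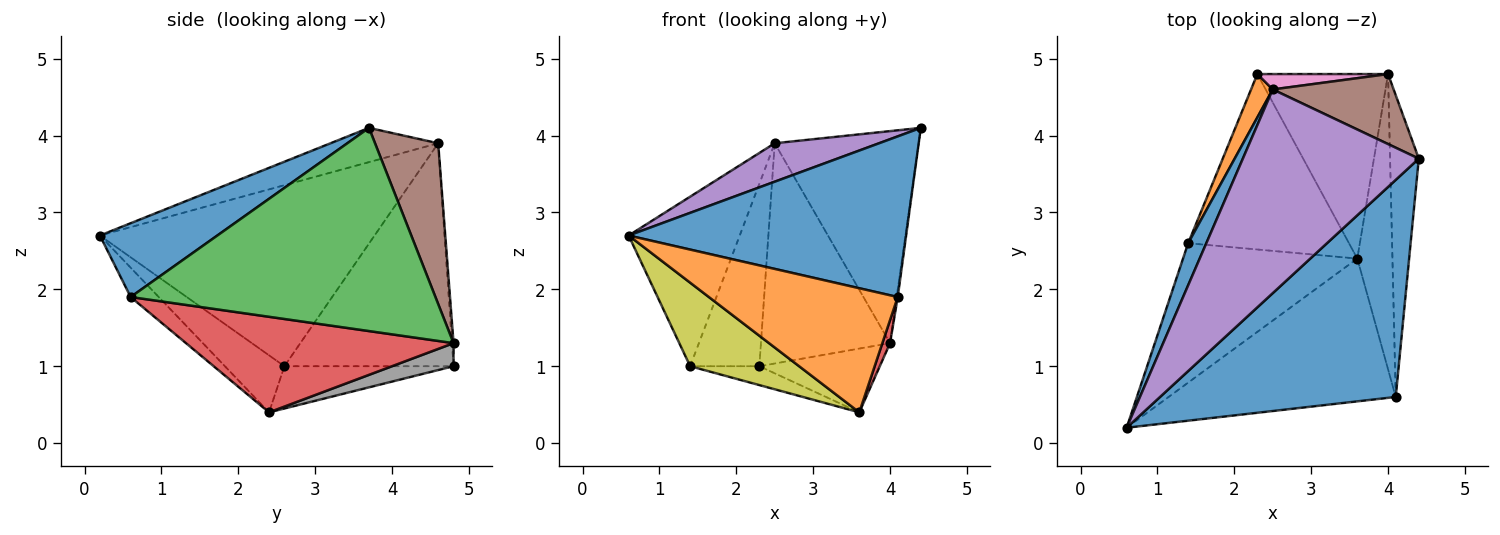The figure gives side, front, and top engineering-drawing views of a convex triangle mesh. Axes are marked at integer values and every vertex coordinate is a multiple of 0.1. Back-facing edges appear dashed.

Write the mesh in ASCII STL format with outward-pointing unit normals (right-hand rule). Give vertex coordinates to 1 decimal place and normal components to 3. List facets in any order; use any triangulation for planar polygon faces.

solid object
 facet normal 0.244 -0.577 0.780
  outer loop
   vertex 4.1 0.6 1.9
   vertex 4.4 3.7 4.1
   vertex 0.6 0.2 2.7
  endloop
 endfacet
 facet normal -0.097 -0.653 -0.751
  outer loop
   vertex 4.1 0.6 1.9
   vertex 0.6 0.2 2.7
   vertex 3.6 2.4 0.4
  endloop
 endfacet
 facet normal 0.990 0.004 -0.140
  outer loop
   vertex 4.1 0.6 1.9
   vertex 4.0 4.8 1.3
   vertex 4.4 3.7 4.1
  endloop
 endfacet
 facet normal 0.938 -0.027 -0.345
  outer loop
   vertex 4.1 0.6 1.9
   vertex 3.6 2.4 0.4
   vertex 4.0 4.8 1.3
  endloop
 endfacet
 facet normal -0.188 -0.182 0.965
  outer loop
   vertex 2.5 4.6 3.9
   vertex 0.6 0.2 2.7
   vertex 4.4 3.7 4.1
  endloop
 endfacet
 facet normal 0.385 0.876 0.289
  outer loop
   vertex 2.5 4.6 3.9
   vertex 4.4 3.7 4.1
   vertex 4.0 4.8 1.3
  endloop
 endfacet
 facet normal -0.012 0.997 0.070
  outer loop
   vertex 2.3 4.8 1.0
   vertex 2.5 4.6 3.9
   vertex 4.0 4.8 1.3
  endloop
 endfacet
 facet normal 0.165 0.322 -0.932
  outer loop
   vertex 2.3 4.8 1.0
   vertex 4.0 4.8 1.3
   vertex 3.6 2.4 0.4
  endloop
 endfacet
 facet normal -0.270 -0.495 -0.826
  outer loop
   vertex 1.4 2.6 1.0
   vertex 3.6 2.4 0.4
   vertex 0.6 0.2 2.7
  endloop
 endfacet
 facet normal -0.253 0.103 -0.962
  outer loop
   vertex 1.4 2.6 1.0
   vertex 2.3 4.8 1.0
   vertex 3.6 2.4 0.4
  endloop
 endfacet
 facet normal -0.923 0.373 0.093
  outer loop
   vertex 1.4 2.6 1.0
   vertex 0.6 0.2 2.7
   vertex 2.5 4.6 3.9
  endloop
 endfacet
 facet normal -0.922 0.377 0.090
  outer loop
   vertex 1.4 2.6 1.0
   vertex 2.5 4.6 3.9
   vertex 2.3 4.8 1.0
  endloop
 endfacet
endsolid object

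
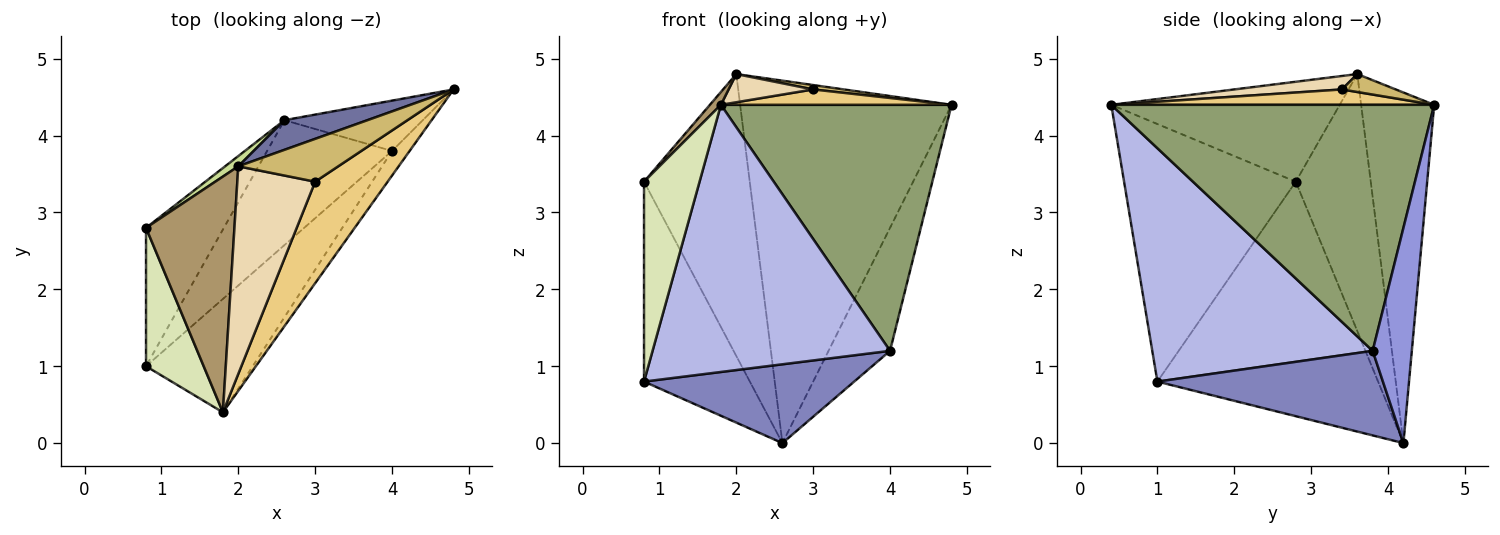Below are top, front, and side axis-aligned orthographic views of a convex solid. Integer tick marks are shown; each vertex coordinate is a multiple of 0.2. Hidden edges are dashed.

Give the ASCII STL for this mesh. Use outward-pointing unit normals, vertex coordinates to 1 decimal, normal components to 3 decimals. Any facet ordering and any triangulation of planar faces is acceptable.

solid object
 facet normal -0.326 0.942 0.077
  outer loop
   vertex 2.0 3.6 4.8
   vertex 4.8 4.6 4.4
   vertex 2.6 4.2 0.0
  endloop
 endfacet
 facet normal 0.497 -0.463 -0.734
  outer loop
   vertex 4.0 3.8 1.2
   vertex 0.8 1.0 0.8
   vertex 2.6 4.2 0.0
  endloop
 endfacet
 facet normal 0.507 0.797 -0.326
  outer loop
   vertex 4.0 3.8 1.2
   vertex 2.6 4.2 0.0
   vertex 4.8 4.6 4.4
  endloop
 endfacet
 facet normal 0.650 -0.700 -0.297
  outer loop
   vertex 4.0 3.8 1.2
   vertex 1.8 0.4 4.4
   vertex 0.8 1.0 0.8
  endloop
 endfacet
 facet normal 0.812 -0.580 -0.058
  outer loop
   vertex 4.0 3.8 1.2
   vertex 4.8 4.6 4.4
   vertex 1.8 0.4 4.4
  endloop
 endfacet
 facet normal -0.864 0.414 -0.287
  outer loop
   vertex 0.8 2.8 3.4
   vertex 2.6 4.2 0.0
   vertex 0.8 1.0 0.8
  endloop
 endfacet
 facet normal -0.578 0.815 0.030
  outer loop
   vertex 0.8 2.8 3.4
   vertex 2.0 3.6 4.8
   vertex 2.6 4.2 0.0
  endloop
 endfacet
 facet normal -0.931 -0.301 0.208
  outer loop
   vertex 0.8 2.8 3.4
   vertex 0.8 1.0 0.8
   vertex 1.8 0.4 4.4
  endloop
 endfacet
 facet normal -0.749 -0.036 0.662
  outer loop
   vertex 0.8 2.8 3.4
   vertex 1.8 0.4 4.4
   vertex 2.0 3.6 4.8
  endloop
 endfacet
 facet normal 0.176 -0.100 0.979
  outer loop
   vertex 3.0 3.4 4.6
   vertex 4.8 4.6 4.4
   vertex 2.0 3.6 4.8
  endloop
 endfacet
 facet normal 0.205 -0.147 0.968
  outer loop
   vertex 3.0 3.4 4.6
   vertex 1.8 0.4 4.4
   vertex 4.8 4.6 4.4
  endloop
 endfacet
 facet normal 0.169 -0.133 0.977
  outer loop
   vertex 3.0 3.4 4.6
   vertex 2.0 3.6 4.8
   vertex 1.8 0.4 4.4
  endloop
 endfacet
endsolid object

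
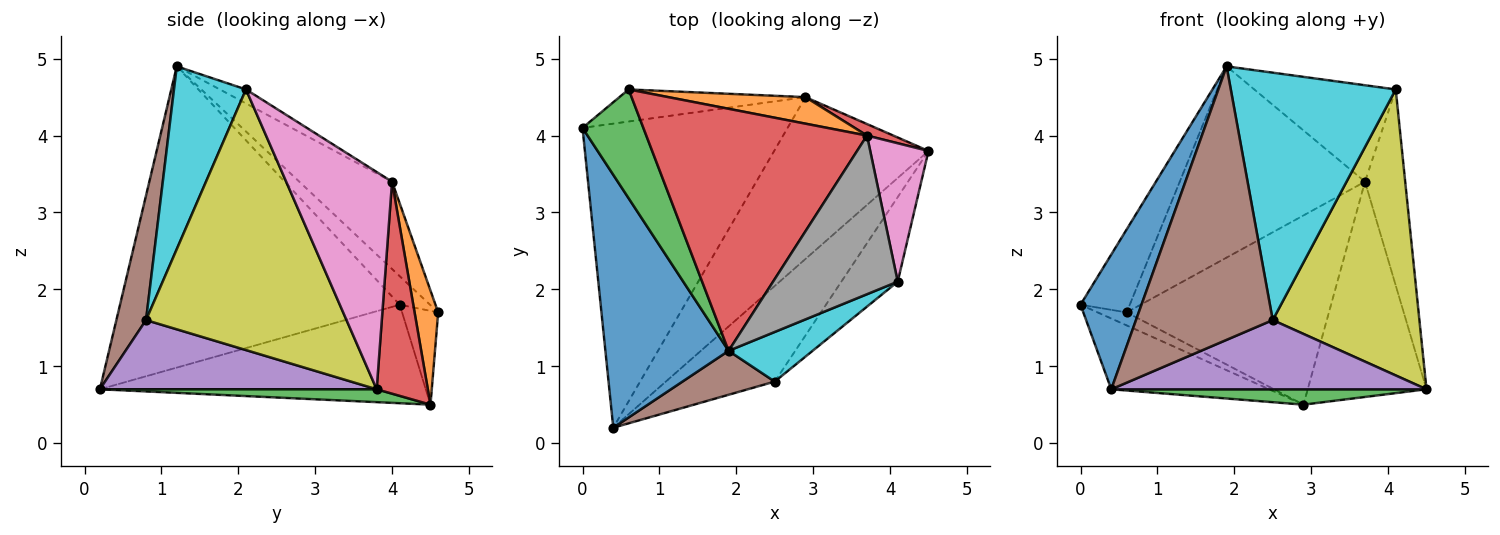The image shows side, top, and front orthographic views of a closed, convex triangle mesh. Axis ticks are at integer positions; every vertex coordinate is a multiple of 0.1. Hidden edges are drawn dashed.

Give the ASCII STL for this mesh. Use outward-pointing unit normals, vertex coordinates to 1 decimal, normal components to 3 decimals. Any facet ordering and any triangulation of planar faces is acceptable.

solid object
 facet normal -0.907 -0.198 0.371
  outer loop
   vertex 1.9 1.2 4.9
   vertex 0.0 4.1 1.8
   vertex 0.4 0.2 0.7
  endloop
 endfacet
 facet normal -0.424 0.205 -0.882
  outer loop
   vertex 2.9 4.5 0.5
   vertex 0.4 0.2 0.7
   vertex 0.0 4.1 1.8
  endloop
 endfacet
 facet normal 0.083 -0.094 -0.992
  outer loop
   vertex 2.9 4.5 0.5
   vertex 4.5 3.8 0.7
   vertex 0.4 0.2 0.7
  endloop
 endfacet
 facet normal 0.395 0.917 0.049
  outer loop
   vertex 2.9 4.5 0.5
   vertex 3.7 4.0 3.4
   vertex 4.5 3.8 0.7
  endloop
 endfacet
 facet normal 0.458 -0.521 -0.720
  outer loop
   vertex 2.5 0.8 1.6
   vertex 0.4 0.2 0.7
   vertex 4.5 3.8 0.7
  endloop
 endfacet
 facet normal 0.209 -0.965 0.155
  outer loop
   vertex 2.5 0.8 1.6
   vertex 1.9 1.2 4.9
   vertex 0.4 0.2 0.7
  endloop
 endfacet
 facet normal 0.907 0.344 0.243
  outer loop
   vertex 4.1 2.1 4.6
   vertex 4.5 3.8 0.7
   vertex 3.7 4.0 3.4
  endloop
 endfacet
 facet normal -0.096 0.517 0.851
  outer loop
   vertex 4.1 2.1 4.6
   vertex 3.7 4.0 3.4
   vertex 1.9 1.2 4.9
  endloop
 endfacet
 facet normal 0.795 -0.582 -0.172
  outer loop
   vertex 4.1 2.1 4.6
   vertex 2.5 0.8 1.6
   vertex 4.5 3.8 0.7
  endloop
 endfacet
 facet normal 0.393 -0.901 0.181
  outer loop
   vertex 4.1 2.1 4.6
   vertex 1.9 1.2 4.9
   vertex 2.5 0.8 1.6
  endloop
 endfacet
 facet normal -0.423 0.340 -0.840
  outer loop
   vertex 0.6 4.6 1.7
   vertex 2.9 4.5 0.5
   vertex 0.0 4.1 1.8
  endloop
 endfacet
 facet normal 0.115 0.984 0.138
  outer loop
   vertex 0.6 4.6 1.7
   vertex 3.7 4.0 3.4
   vertex 2.9 4.5 0.5
  endloop
 endfacet
 facet normal -0.349 0.568 0.745
  outer loop
   vertex 0.6 4.6 1.7
   vertex 0.0 4.1 1.8
   vertex 1.9 1.2 4.9
  endloop
 endfacet
 facet normal -0.296 0.592 0.749
  outer loop
   vertex 0.6 4.6 1.7
   vertex 1.9 1.2 4.9
   vertex 3.7 4.0 3.4
  endloop
 endfacet
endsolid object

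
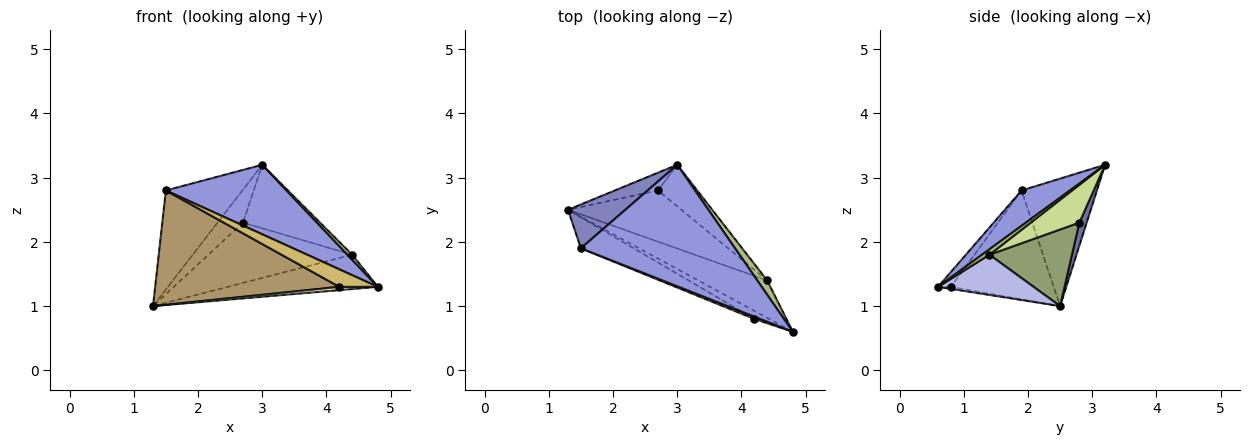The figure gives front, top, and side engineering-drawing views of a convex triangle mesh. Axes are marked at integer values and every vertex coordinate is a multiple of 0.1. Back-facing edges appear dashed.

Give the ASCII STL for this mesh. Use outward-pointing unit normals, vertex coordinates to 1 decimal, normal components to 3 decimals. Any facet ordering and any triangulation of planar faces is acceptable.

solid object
 facet normal 0.245 0.853 -0.461
  outer loop
   vertex 2.7 2.8 2.3
   vertex 1.3 2.5 1.0
   vertex 3.0 3.2 3.2
  endloop
 endfacet
 facet normal -0.669 0.680 0.301
  outer loop
   vertex 1.5 1.9 2.8
   vertex 3.0 3.2 3.2
   vertex 1.3 2.5 1.0
  endloop
 endfacet
 facet normal 0.195 -0.487 0.851
  outer loop
   vertex 1.5 1.9 2.8
   vertex 4.8 0.6 1.3
   vertex 3.0 3.2 3.2
  endloop
 endfacet
 facet normal 0.395 0.621 -0.677
  outer loop
   vertex 4.4 1.4 1.8
   vertex 4.8 0.6 1.3
   vertex 1.3 2.5 1.0
  endloop
 endfacet
 facet normal 0.401 0.698 -0.593
  outer loop
   vertex 4.4 1.4 1.8
   vertex 1.3 2.5 1.0
   vertex 2.7 2.8 2.3
  endloop
 endfacet
 facet normal 0.461 -0.293 0.838
  outer loop
   vertex 4.4 1.4 1.8
   vertex 3.0 3.2 3.2
   vertex 4.8 0.6 1.3
  endloop
 endfacet
 facet normal 0.467 0.740 -0.484
  outer loop
   vertex 4.4 1.4 1.8
   vertex 2.7 2.8 2.3
   vertex 3.0 3.2 3.2
  endloop
 endfacet
 facet normal -0.125 -0.376 -0.918
  outer loop
   vertex 4.2 0.8 1.3
   vertex 1.3 2.5 1.0
   vertex 4.8 0.6 1.3
  endloop
 endfacet
 facet normal -0.474 -0.850 -0.231
  outer loop
   vertex 4.2 0.8 1.3
   vertex 1.5 1.9 2.8
   vertex 1.3 2.5 1.0
  endloop
 endfacet
 facet normal -0.314 -0.941 0.125
  outer loop
   vertex 4.2 0.8 1.3
   vertex 4.8 0.6 1.3
   vertex 1.5 1.9 2.8
  endloop
 endfacet
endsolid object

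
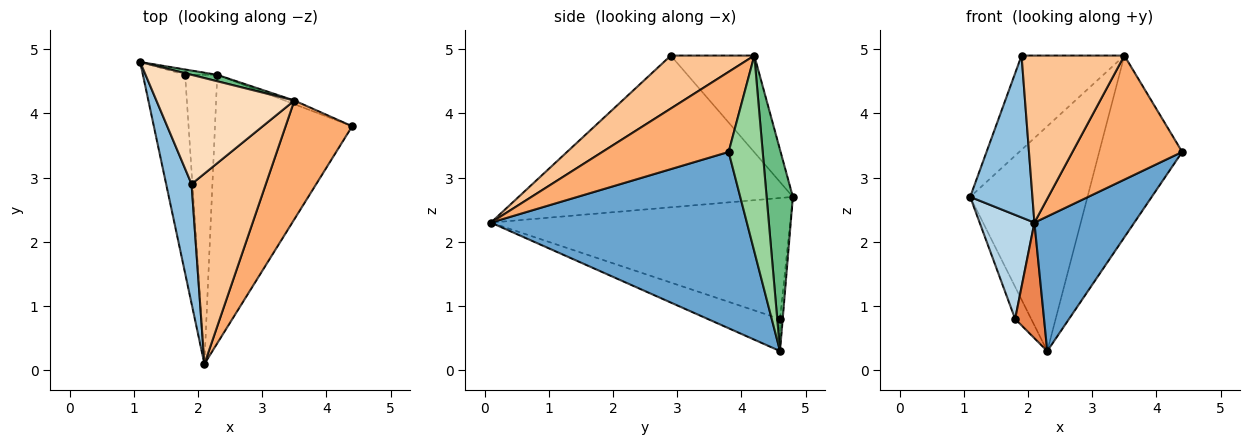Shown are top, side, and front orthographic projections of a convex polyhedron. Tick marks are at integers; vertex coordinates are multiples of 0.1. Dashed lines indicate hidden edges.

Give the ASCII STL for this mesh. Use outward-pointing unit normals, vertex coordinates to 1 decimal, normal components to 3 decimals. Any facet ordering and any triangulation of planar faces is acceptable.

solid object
 facet normal 0.754 -0.294 -0.587
  outer loop
   vertex 2.3 4.6 0.3
   vertex 4.4 3.8 3.4
   vertex 2.1 0.1 2.3
  endloop
 endfacet
 facet normal -0.962 -0.218 0.161
  outer loop
   vertex 1.9 2.9 4.9
   vertex 1.1 4.8 2.7
   vertex 2.1 0.1 2.3
  endloop
 endfacet
 facet normal -0.930 -0.170 -0.325
  outer loop
   vertex 1.8 4.6 0.8
   vertex 2.1 0.1 2.3
   vertex 1.1 4.8 2.7
  endloop
 endfacet
 facet normal -0.162 0.973 -0.162
  outer loop
   vertex 1.8 4.6 0.8
   vertex 1.1 4.8 2.7
   vertex 2.3 4.6 0.3
  endloop
 endfacet
 facet normal -0.680 -0.272 -0.680
  outer loop
   vertex 1.8 4.6 0.8
   vertex 2.3 4.6 0.3
   vertex 2.1 0.1 2.3
  endloop
 endfacet
 facet normal 0.639 -0.555 0.532
  outer loop
   vertex 3.5 4.2 4.9
   vertex 2.1 0.1 2.3
   vertex 4.4 3.8 3.4
  endloop
 endfacet
 facet normal 0.472 -0.581 0.662
  outer loop
   vertex 3.5 4.2 4.9
   vertex 1.9 2.9 4.9
   vertex 2.1 0.1 2.3
  endloop
 endfacet
 facet normal -0.469 0.577 0.669
  outer loop
   vertex 3.5 4.2 4.9
   vertex 1.1 4.8 2.7
   vertex 1.9 2.9 4.9
  endloop
 endfacet
 facet normal 0.218 0.975 0.028
  outer loop
   vertex 3.5 4.2 4.9
   vertex 2.3 4.6 0.3
   vertex 1.1 4.8 2.7
  endloop
 endfacet
 facet normal 0.380 0.925 -0.019
  outer loop
   vertex 3.5 4.2 4.9
   vertex 4.4 3.8 3.4
   vertex 2.3 4.6 0.3
  endloop
 endfacet
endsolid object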